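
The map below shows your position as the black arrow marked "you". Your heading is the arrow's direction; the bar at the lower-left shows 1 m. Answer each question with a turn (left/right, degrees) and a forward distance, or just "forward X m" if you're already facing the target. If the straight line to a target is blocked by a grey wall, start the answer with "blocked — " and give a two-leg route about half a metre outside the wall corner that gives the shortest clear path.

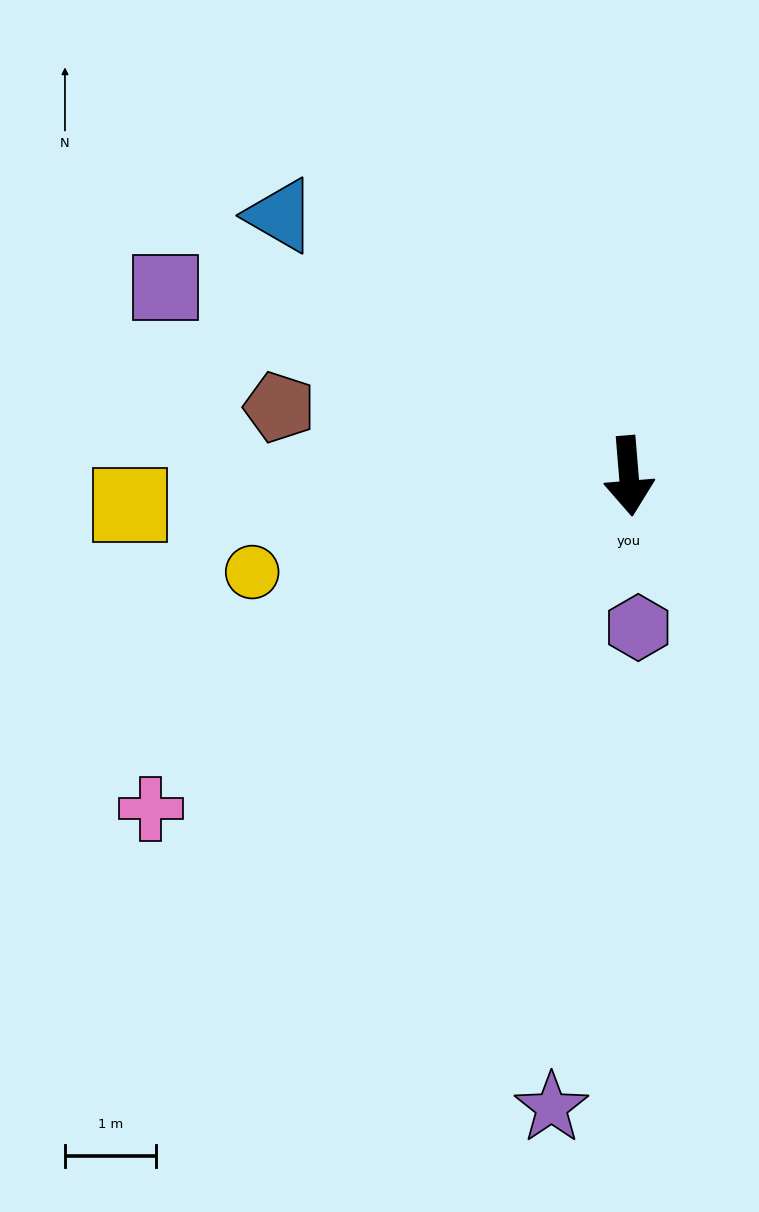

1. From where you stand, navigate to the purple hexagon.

forward 1.7 m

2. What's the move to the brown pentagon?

turn right 106°, forward 3.9 m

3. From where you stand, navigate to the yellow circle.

turn right 80°, forward 4.3 m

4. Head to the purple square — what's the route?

turn right 117°, forward 5.5 m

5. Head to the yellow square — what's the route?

turn right 91°, forward 5.5 m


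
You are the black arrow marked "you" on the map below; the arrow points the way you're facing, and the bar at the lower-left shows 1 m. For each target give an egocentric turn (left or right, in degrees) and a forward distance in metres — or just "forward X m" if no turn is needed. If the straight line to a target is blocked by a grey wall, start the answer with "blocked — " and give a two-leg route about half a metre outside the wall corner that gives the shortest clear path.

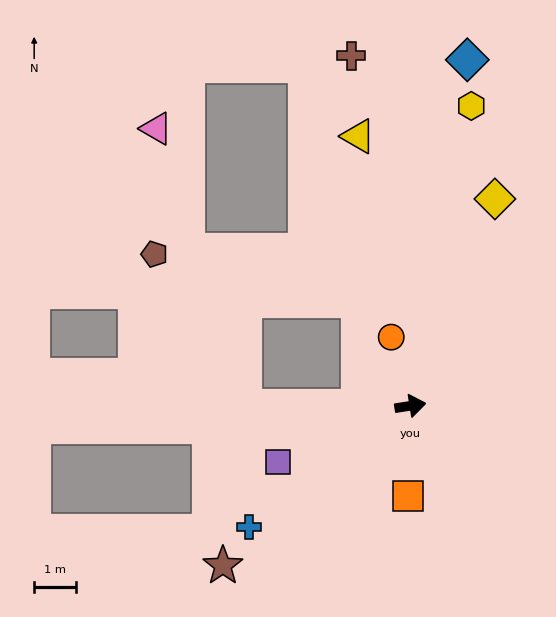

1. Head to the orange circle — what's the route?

turn left 97°, forward 1.7 m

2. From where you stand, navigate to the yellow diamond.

turn left 59°, forward 5.4 m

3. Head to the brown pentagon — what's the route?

blocked — turn left 171°, forward 4.0 m, then turn right 59°, forward 4.3 m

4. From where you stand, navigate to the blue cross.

turn right 152°, forward 4.8 m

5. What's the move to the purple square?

turn right 166°, forward 3.5 m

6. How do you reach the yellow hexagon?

turn left 70°, forward 7.3 m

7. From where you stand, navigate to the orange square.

turn right 100°, forward 2.2 m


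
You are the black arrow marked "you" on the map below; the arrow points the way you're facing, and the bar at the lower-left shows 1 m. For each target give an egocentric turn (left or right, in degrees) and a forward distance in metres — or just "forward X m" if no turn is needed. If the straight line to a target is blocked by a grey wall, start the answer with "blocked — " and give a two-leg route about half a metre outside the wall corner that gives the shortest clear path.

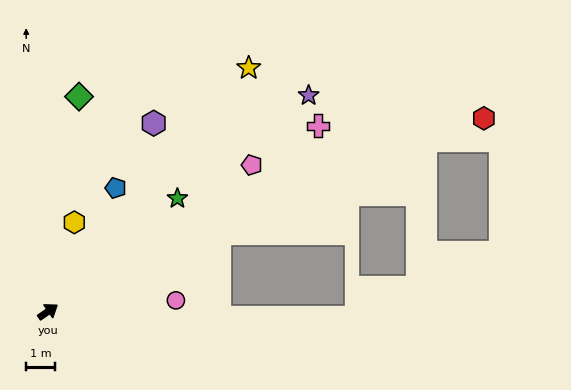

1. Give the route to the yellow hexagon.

turn left 39°, forward 3.2 m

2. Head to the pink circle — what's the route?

turn right 30°, forward 4.5 m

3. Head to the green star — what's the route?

turn left 6°, forward 6.0 m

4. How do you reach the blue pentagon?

turn left 27°, forward 4.9 m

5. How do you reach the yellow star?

turn left 16°, forward 11.0 m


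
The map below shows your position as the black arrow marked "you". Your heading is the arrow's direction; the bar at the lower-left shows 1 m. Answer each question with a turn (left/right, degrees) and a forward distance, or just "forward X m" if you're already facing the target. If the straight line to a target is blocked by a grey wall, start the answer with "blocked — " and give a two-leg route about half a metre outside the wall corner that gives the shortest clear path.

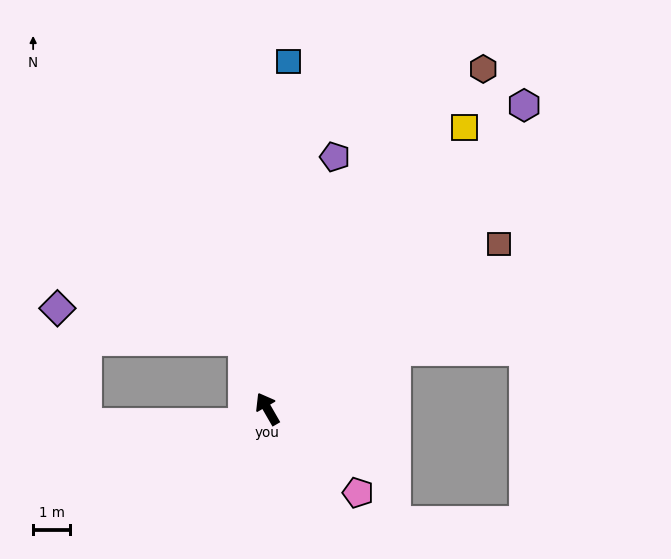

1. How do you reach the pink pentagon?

turn right 163°, forward 3.3 m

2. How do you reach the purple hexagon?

turn right 70°, forward 10.7 m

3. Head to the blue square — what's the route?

turn right 33°, forward 9.4 m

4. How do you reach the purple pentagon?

turn right 45°, forward 7.0 m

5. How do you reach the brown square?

turn right 85°, forward 7.6 m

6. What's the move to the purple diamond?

blocked — turn right 11°, forward 1.9 m, then turn left 61°, forward 5.1 m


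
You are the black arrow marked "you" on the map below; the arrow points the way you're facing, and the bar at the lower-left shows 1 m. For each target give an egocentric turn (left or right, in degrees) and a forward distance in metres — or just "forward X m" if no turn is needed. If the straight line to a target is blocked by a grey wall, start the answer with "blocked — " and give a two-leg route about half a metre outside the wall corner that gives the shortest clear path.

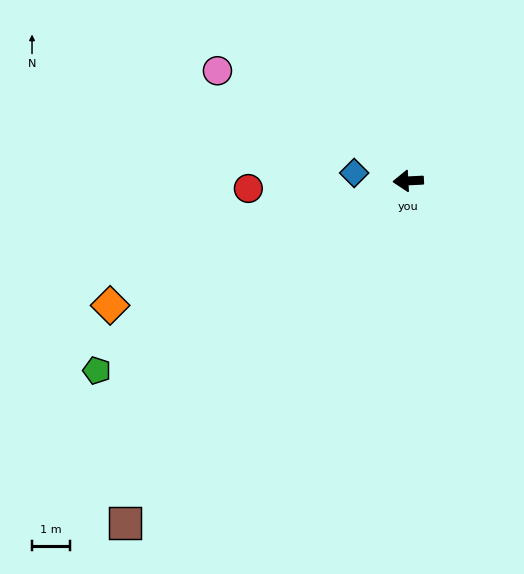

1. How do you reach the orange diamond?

turn left 20°, forward 8.4 m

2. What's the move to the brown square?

turn left 47°, forward 11.5 m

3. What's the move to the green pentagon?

turn left 28°, forward 9.5 m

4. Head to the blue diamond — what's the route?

turn right 11°, forward 1.4 m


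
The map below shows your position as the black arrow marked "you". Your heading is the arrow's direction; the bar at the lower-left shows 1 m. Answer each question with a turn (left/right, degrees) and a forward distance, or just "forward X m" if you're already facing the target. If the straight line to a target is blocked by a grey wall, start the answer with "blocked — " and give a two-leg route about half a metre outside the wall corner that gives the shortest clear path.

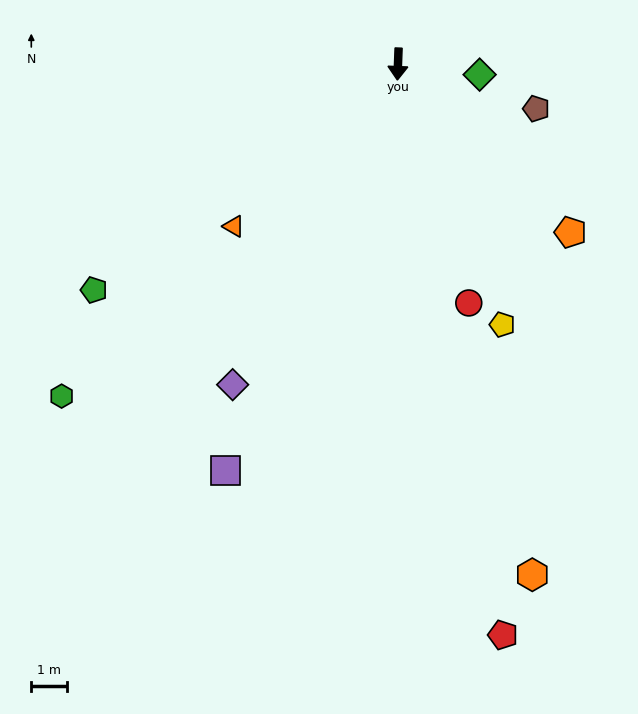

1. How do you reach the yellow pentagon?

turn left 24°, forward 7.9 m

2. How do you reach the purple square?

turn right 21°, forward 12.5 m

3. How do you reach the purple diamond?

turn right 25°, forward 10.2 m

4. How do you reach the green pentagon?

turn right 51°, forward 10.7 m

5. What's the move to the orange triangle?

turn right 43°, forward 6.5 m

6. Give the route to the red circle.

turn left 19°, forward 7.0 m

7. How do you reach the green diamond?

turn left 85°, forward 2.3 m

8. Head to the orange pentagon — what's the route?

turn left 48°, forward 6.8 m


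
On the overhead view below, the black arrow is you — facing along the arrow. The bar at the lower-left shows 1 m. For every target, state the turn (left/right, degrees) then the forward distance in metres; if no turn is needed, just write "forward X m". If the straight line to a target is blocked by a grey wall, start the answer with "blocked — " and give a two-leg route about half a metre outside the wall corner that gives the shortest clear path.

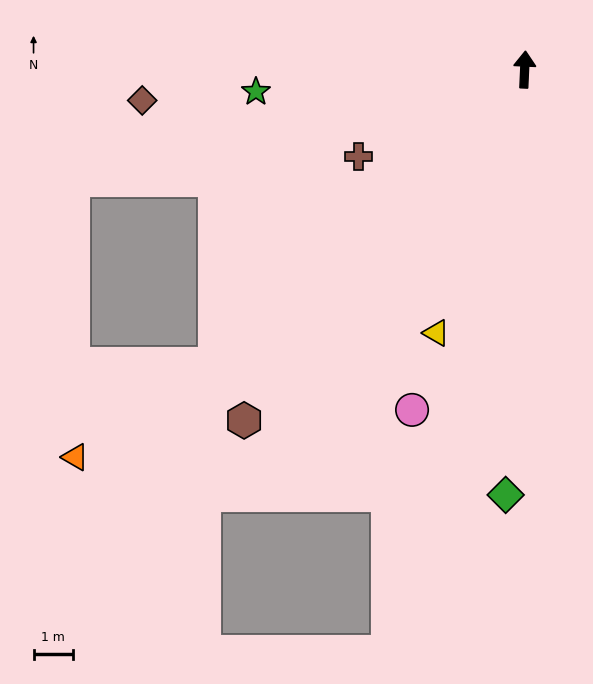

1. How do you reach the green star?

turn left 97°, forward 6.8 m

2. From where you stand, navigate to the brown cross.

turn left 120°, forward 4.7 m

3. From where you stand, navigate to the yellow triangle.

turn left 164°, forward 7.1 m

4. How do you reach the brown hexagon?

turn left 144°, forward 11.4 m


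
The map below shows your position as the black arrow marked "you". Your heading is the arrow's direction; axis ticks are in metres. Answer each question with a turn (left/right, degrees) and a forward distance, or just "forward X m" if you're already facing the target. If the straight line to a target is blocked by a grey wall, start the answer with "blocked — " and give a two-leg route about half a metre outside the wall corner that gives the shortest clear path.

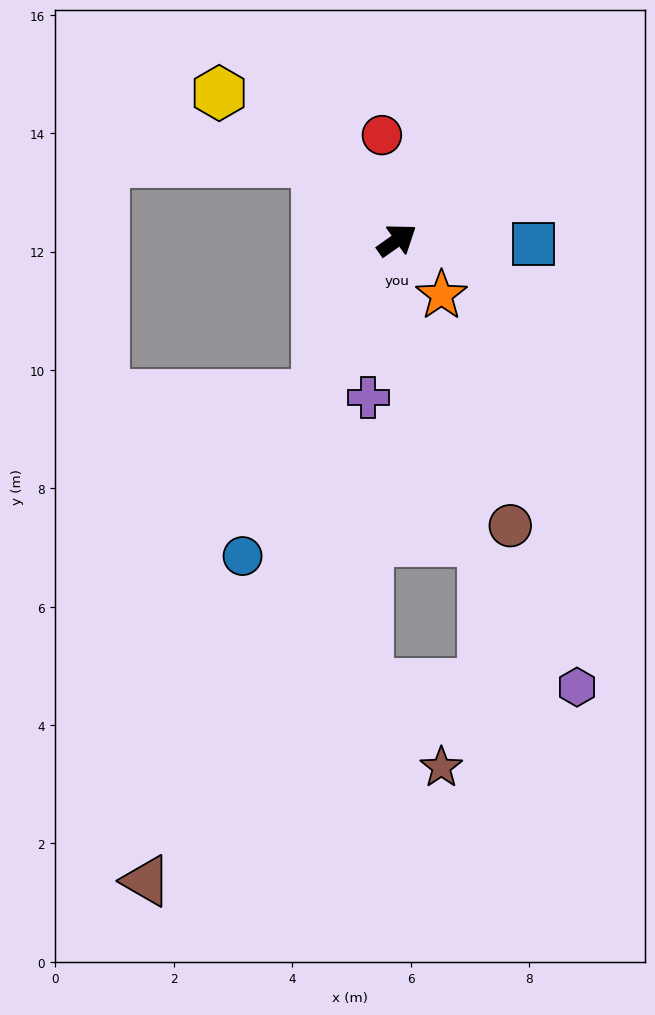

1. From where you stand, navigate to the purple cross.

turn right 136°, forward 2.7 m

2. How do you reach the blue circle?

turn right 151°, forward 5.9 m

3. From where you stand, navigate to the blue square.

turn right 37°, forward 2.3 m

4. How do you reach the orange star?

turn right 86°, forward 1.2 m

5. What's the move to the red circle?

turn left 63°, forward 1.8 m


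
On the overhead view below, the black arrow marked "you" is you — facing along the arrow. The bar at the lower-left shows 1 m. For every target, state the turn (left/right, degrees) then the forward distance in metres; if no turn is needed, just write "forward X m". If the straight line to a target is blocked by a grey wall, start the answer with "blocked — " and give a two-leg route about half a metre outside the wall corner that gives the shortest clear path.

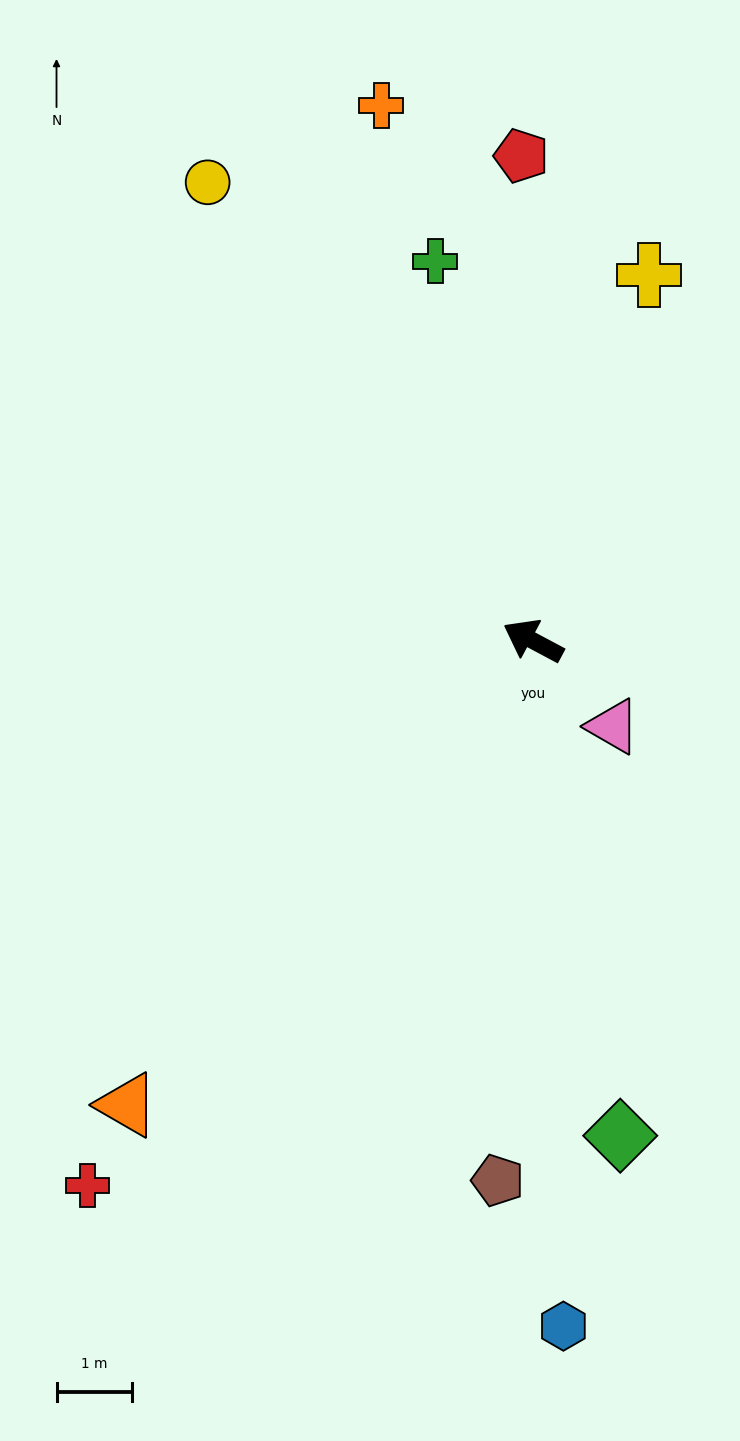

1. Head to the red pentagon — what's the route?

turn right 61°, forward 6.4 m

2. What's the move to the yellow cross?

turn right 79°, forward 5.1 m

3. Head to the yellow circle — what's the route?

turn right 27°, forward 7.4 m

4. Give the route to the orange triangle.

turn left 77°, forward 8.1 m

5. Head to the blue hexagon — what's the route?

turn left 121°, forward 9.0 m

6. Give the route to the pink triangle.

turn left 161°, forward 1.5 m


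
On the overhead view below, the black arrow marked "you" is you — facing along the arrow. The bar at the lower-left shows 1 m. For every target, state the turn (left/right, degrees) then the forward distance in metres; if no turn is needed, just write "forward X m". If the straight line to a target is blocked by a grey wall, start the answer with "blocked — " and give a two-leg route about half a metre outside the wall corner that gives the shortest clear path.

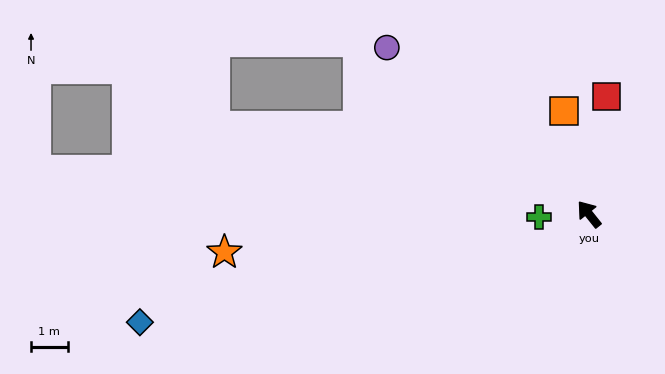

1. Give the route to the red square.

turn right 47°, forward 3.2 m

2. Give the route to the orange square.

turn right 25°, forward 2.9 m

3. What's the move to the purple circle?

turn left 12°, forward 7.2 m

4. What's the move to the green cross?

turn left 55°, forward 1.4 m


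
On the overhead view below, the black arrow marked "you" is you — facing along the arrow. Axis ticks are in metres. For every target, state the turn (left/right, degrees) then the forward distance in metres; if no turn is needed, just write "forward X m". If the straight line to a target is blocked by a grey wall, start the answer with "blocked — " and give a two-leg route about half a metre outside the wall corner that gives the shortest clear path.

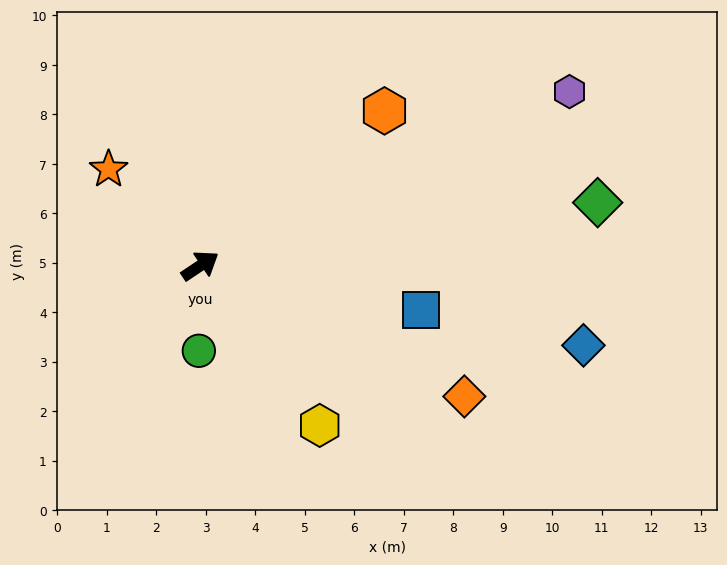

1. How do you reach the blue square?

turn right 45°, forward 4.5 m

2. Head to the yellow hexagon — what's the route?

turn right 87°, forward 4.0 m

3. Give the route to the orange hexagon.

turn left 6°, forward 4.9 m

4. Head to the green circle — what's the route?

turn right 125°, forward 1.7 m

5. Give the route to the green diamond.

turn right 25°, forward 8.1 m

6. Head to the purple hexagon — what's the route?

turn right 9°, forward 8.3 m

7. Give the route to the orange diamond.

turn right 60°, forward 6.0 m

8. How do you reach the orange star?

turn left 100°, forward 2.7 m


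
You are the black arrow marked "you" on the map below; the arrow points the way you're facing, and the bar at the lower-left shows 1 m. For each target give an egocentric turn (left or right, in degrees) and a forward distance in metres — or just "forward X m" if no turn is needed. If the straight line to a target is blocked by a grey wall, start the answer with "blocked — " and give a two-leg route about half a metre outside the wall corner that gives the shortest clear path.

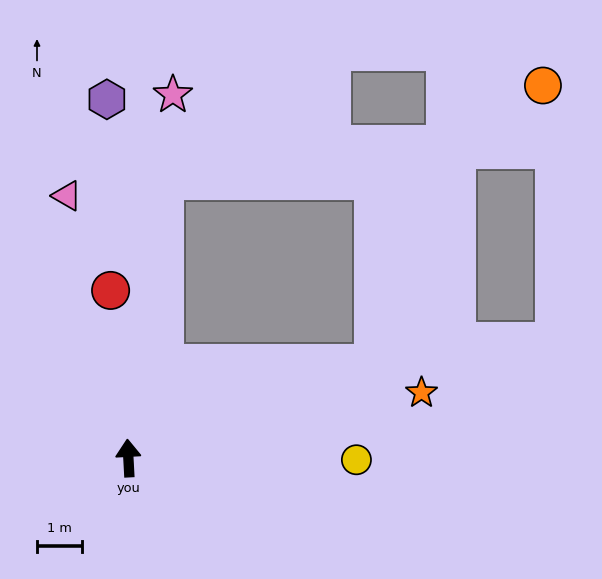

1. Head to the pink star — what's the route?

turn right 10°, forward 8.2 m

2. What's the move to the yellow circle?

turn right 94°, forward 5.1 m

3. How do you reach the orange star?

turn right 81°, forward 6.7 m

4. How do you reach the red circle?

turn left 3°, forward 3.8 m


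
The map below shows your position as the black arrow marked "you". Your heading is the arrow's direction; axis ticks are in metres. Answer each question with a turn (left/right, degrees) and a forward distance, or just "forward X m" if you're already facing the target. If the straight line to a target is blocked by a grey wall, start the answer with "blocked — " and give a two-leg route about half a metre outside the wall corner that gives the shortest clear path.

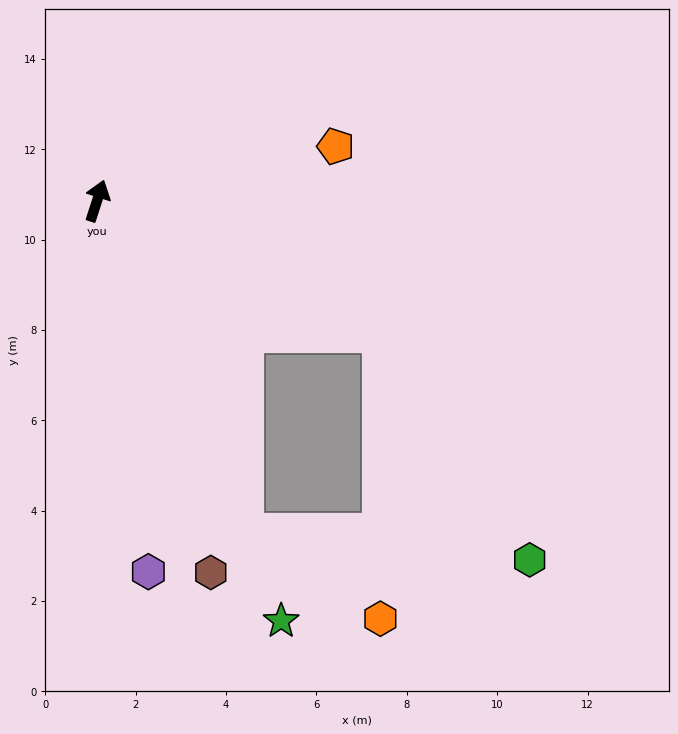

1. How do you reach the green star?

turn right 138°, forward 10.2 m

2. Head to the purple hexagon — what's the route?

turn right 154°, forward 8.3 m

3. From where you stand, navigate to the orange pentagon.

turn right 59°, forward 5.4 m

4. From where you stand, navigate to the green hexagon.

blocked — turn right 97°, forward 6.9 m, then turn right 32°, forward 6.0 m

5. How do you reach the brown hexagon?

turn right 145°, forward 8.6 m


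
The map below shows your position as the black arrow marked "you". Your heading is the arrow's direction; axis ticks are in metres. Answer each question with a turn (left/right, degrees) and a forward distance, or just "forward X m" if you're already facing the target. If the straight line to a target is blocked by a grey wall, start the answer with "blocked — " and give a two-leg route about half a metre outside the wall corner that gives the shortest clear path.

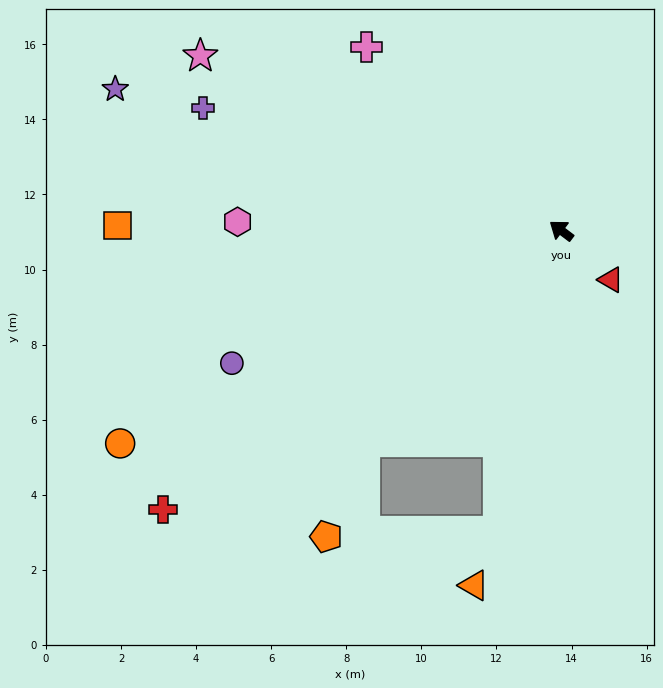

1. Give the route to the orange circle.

turn left 63°, forward 13.0 m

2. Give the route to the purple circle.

turn left 59°, forward 9.5 m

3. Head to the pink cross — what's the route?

turn right 6°, forward 7.1 m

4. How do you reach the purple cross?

turn left 18°, forward 10.1 m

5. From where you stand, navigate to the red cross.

turn left 72°, forward 12.9 m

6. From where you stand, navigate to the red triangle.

turn left 172°, forward 1.9 m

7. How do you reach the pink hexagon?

turn left 36°, forward 8.6 m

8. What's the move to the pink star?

turn left 11°, forward 10.7 m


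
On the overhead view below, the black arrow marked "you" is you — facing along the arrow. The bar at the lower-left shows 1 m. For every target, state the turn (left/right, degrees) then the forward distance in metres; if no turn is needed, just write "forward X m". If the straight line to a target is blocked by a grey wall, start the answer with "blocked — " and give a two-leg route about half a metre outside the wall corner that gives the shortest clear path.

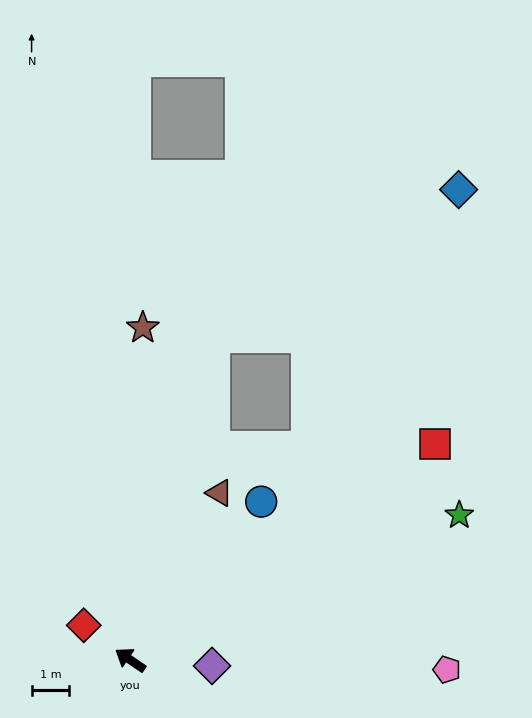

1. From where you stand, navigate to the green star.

turn right 122°, forward 9.6 m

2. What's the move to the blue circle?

turn right 95°, forward 5.5 m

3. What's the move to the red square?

turn right 110°, forward 9.9 m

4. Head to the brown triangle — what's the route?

turn right 84°, forward 5.0 m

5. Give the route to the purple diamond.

turn right 150°, forward 2.2 m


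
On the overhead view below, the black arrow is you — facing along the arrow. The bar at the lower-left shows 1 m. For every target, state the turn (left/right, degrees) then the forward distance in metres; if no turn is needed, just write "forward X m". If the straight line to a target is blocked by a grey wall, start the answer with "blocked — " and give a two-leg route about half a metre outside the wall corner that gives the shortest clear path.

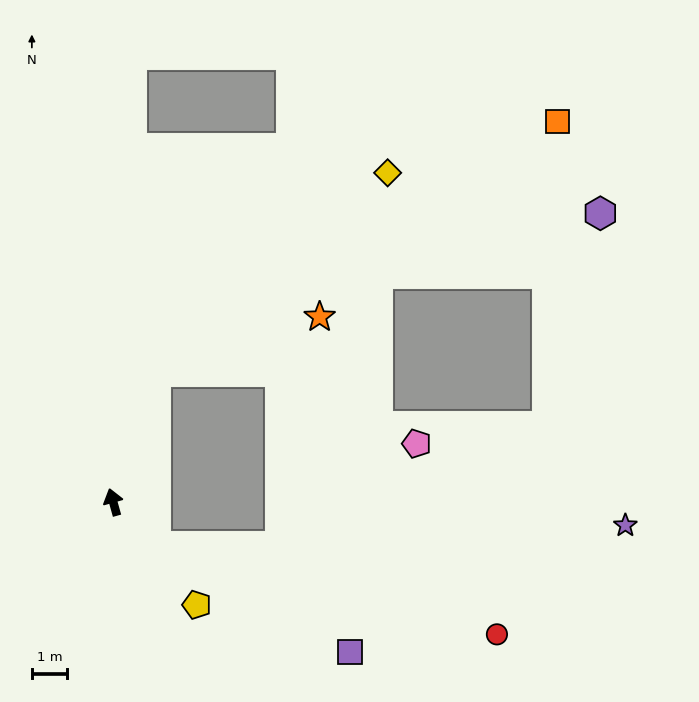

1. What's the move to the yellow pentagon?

turn right 157°, forward 3.7 m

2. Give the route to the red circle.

blocked — turn right 151°, forward 1.7 m, then turn left 31°, forward 9.9 m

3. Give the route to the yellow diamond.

blocked — turn right 34°, forward 3.9 m, then turn right 31°, forward 8.6 m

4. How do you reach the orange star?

blocked — turn right 34°, forward 3.9 m, then turn right 53°, forward 4.9 m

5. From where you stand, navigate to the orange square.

blocked — turn right 34°, forward 3.9 m, then turn right 40°, forward 13.3 m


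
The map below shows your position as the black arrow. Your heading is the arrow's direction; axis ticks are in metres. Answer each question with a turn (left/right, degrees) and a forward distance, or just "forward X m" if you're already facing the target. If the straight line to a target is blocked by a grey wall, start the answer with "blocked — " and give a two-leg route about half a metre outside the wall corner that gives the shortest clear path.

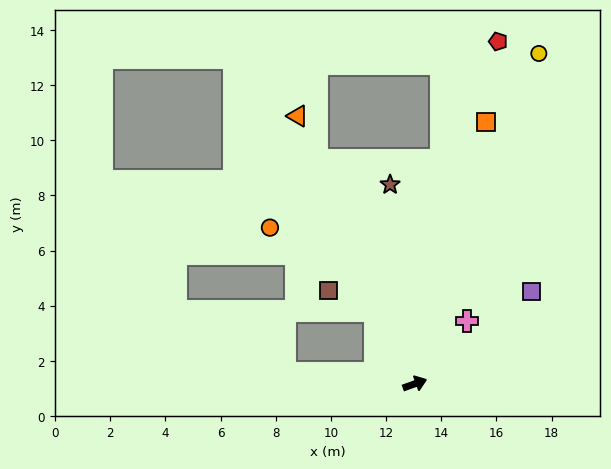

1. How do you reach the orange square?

turn left 55°, forward 9.9 m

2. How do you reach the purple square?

turn left 18°, forward 5.4 m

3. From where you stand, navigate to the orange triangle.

turn left 94°, forward 10.6 m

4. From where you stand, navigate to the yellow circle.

turn left 50°, forward 12.8 m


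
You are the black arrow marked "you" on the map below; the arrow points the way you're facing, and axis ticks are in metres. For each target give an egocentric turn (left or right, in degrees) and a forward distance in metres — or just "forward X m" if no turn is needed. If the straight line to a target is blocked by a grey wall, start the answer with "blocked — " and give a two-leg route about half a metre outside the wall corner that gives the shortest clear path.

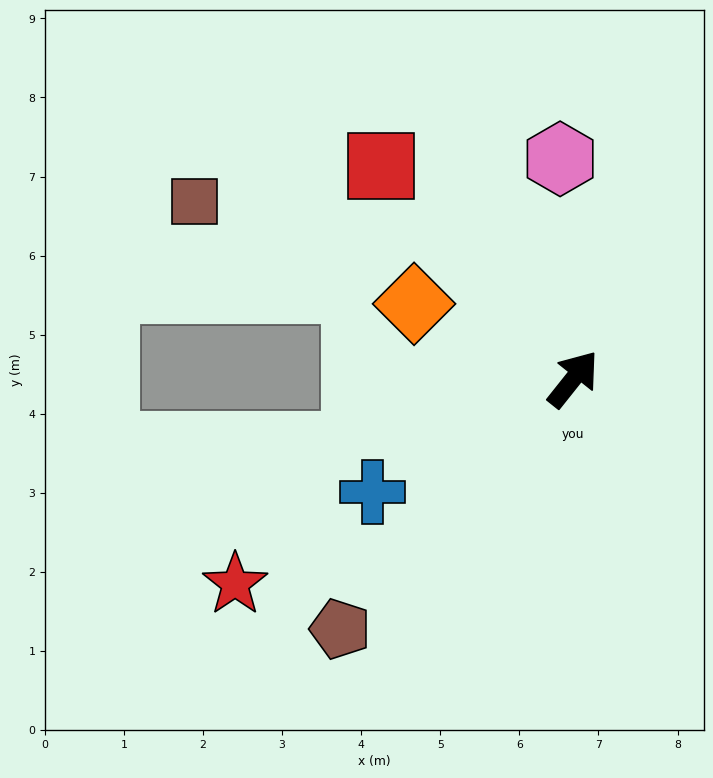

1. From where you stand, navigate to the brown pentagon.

turn left 176°, forward 4.3 m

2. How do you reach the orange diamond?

turn left 103°, forward 2.2 m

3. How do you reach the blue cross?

turn left 158°, forward 2.9 m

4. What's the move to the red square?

turn left 81°, forward 3.6 m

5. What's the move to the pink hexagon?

turn left 42°, forward 2.8 m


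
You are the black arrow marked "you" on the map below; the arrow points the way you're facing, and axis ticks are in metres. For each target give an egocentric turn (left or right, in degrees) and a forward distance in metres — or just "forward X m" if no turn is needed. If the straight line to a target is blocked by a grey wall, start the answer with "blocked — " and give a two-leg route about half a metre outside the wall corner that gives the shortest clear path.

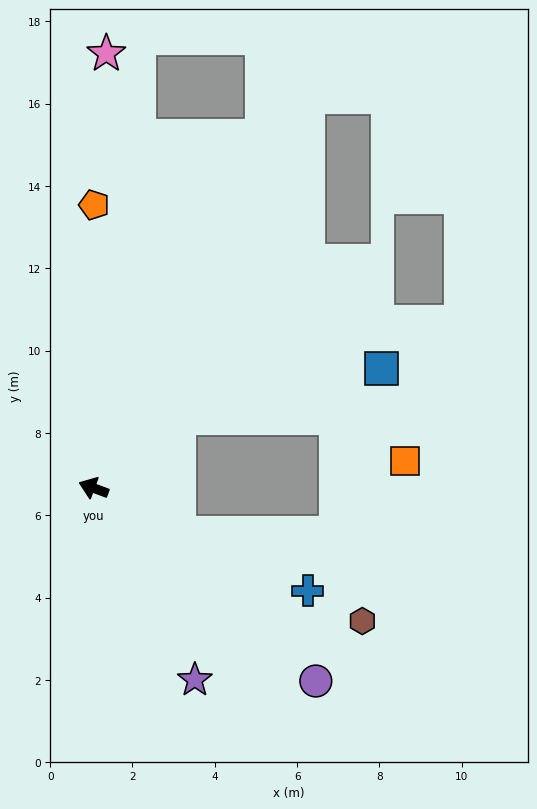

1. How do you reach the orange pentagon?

turn right 70°, forward 6.9 m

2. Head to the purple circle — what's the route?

turn left 159°, forward 7.1 m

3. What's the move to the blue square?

blocked — turn right 120°, forward 2.7 m, then turn right 26°, forward 5.1 m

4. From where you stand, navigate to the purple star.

turn left 138°, forward 5.3 m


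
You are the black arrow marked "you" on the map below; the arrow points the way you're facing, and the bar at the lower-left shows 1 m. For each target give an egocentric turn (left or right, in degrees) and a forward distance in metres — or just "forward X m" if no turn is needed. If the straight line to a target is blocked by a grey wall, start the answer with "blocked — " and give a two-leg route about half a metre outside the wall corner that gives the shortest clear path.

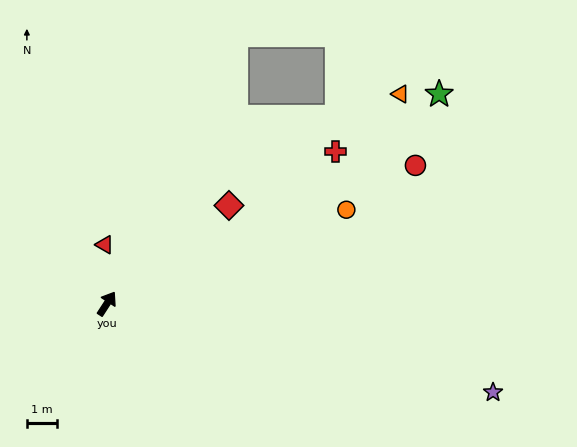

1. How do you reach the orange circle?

turn right 36°, forward 8.7 m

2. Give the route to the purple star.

turn right 70°, forward 13.3 m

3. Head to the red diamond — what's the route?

turn right 18°, forward 5.3 m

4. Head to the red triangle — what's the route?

turn left 35°, forward 2.0 m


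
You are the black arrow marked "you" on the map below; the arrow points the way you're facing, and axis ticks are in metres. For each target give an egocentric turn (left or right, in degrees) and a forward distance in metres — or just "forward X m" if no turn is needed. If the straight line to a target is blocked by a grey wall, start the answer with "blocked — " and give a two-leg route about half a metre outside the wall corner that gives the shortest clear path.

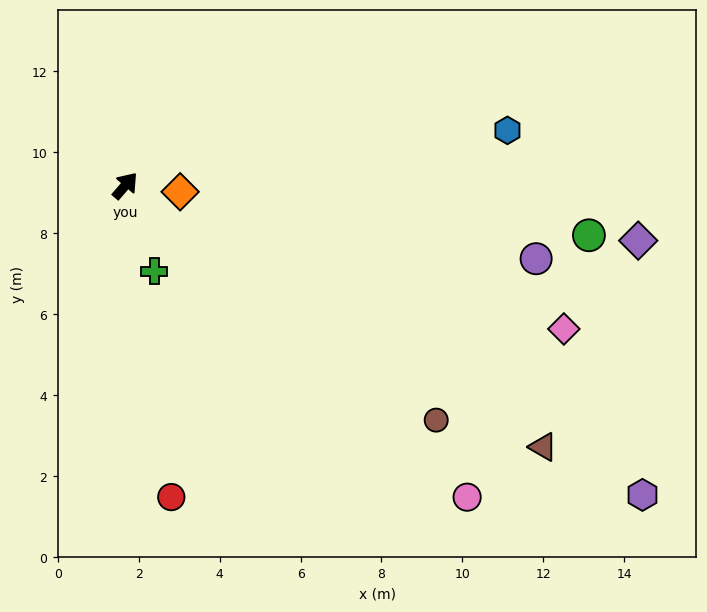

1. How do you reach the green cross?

turn right 121°, forward 2.2 m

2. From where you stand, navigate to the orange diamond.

turn right 56°, forward 1.4 m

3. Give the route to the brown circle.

turn right 86°, forward 9.6 m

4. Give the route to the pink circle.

turn right 91°, forward 11.4 m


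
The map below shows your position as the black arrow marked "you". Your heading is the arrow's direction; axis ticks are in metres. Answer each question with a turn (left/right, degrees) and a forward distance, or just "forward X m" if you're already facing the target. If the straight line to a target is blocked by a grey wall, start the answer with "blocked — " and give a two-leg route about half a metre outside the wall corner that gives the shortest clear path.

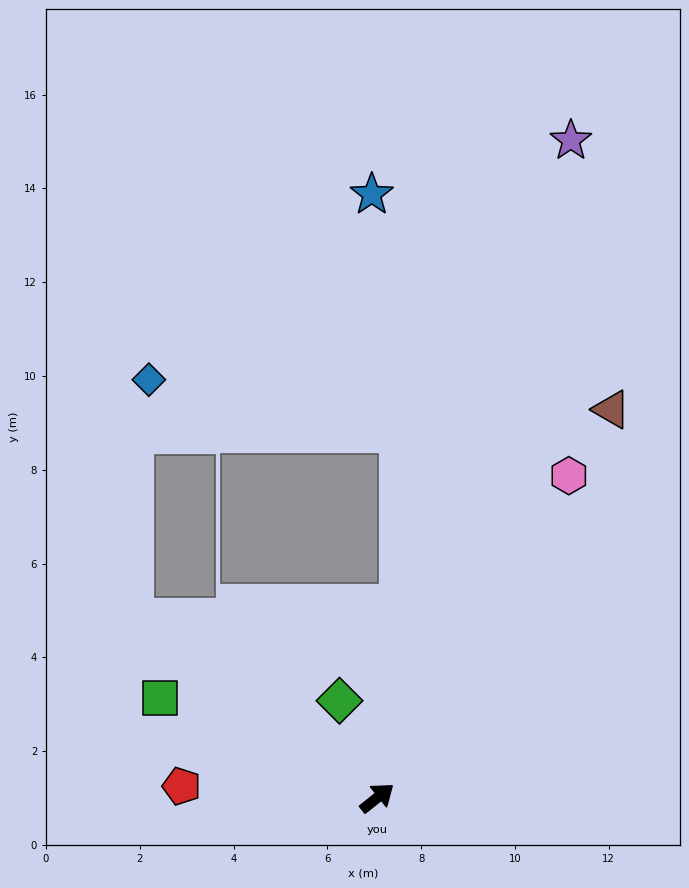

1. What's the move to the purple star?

turn left 35°, forward 14.6 m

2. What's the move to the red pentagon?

turn left 138°, forward 4.2 m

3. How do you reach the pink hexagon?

turn left 21°, forward 8.0 m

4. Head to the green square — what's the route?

turn left 117°, forward 5.1 m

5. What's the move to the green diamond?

turn left 73°, forward 2.2 m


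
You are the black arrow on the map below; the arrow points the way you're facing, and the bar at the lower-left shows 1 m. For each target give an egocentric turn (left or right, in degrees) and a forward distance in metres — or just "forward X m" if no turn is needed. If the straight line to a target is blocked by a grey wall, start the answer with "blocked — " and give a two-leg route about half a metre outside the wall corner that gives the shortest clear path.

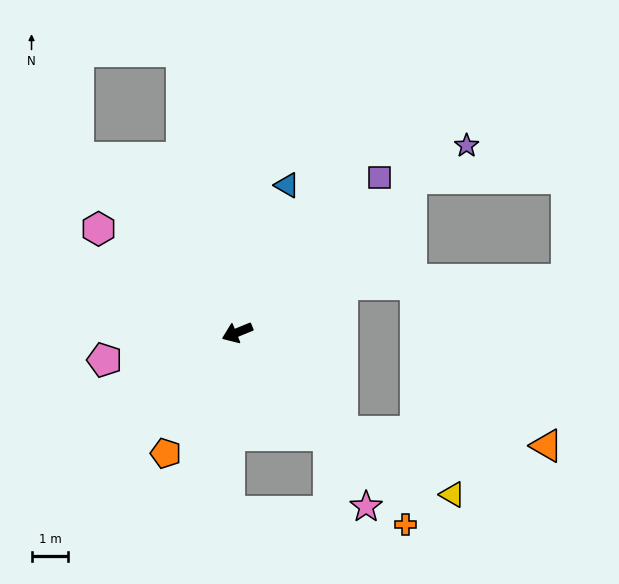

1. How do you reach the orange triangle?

blocked — turn left 114°, forward 3.9 m, then turn left 40°, forward 5.5 m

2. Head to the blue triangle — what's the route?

turn right 131°, forward 4.2 m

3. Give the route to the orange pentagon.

turn left 37°, forward 3.8 m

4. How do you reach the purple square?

turn right 155°, forward 5.7 m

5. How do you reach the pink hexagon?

turn right 59°, forward 4.7 m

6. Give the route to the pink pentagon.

turn right 11°, forward 3.7 m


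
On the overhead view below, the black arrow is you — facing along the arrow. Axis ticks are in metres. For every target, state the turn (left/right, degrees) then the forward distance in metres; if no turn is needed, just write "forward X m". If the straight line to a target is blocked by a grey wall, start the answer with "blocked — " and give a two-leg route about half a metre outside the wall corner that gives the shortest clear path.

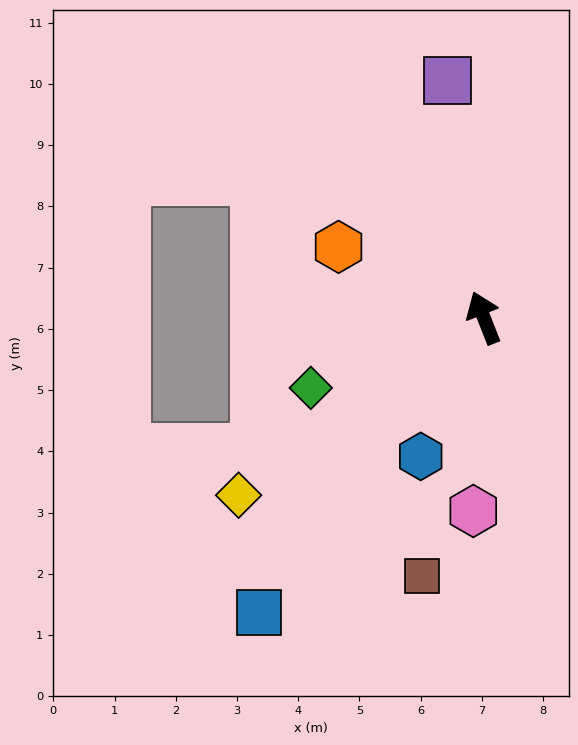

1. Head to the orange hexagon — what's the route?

turn left 43°, forward 2.6 m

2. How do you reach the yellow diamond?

turn left 104°, forward 4.9 m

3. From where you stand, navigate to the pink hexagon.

turn left 155°, forward 3.2 m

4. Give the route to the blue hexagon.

turn left 134°, forward 2.5 m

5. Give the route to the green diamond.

turn left 91°, forward 3.1 m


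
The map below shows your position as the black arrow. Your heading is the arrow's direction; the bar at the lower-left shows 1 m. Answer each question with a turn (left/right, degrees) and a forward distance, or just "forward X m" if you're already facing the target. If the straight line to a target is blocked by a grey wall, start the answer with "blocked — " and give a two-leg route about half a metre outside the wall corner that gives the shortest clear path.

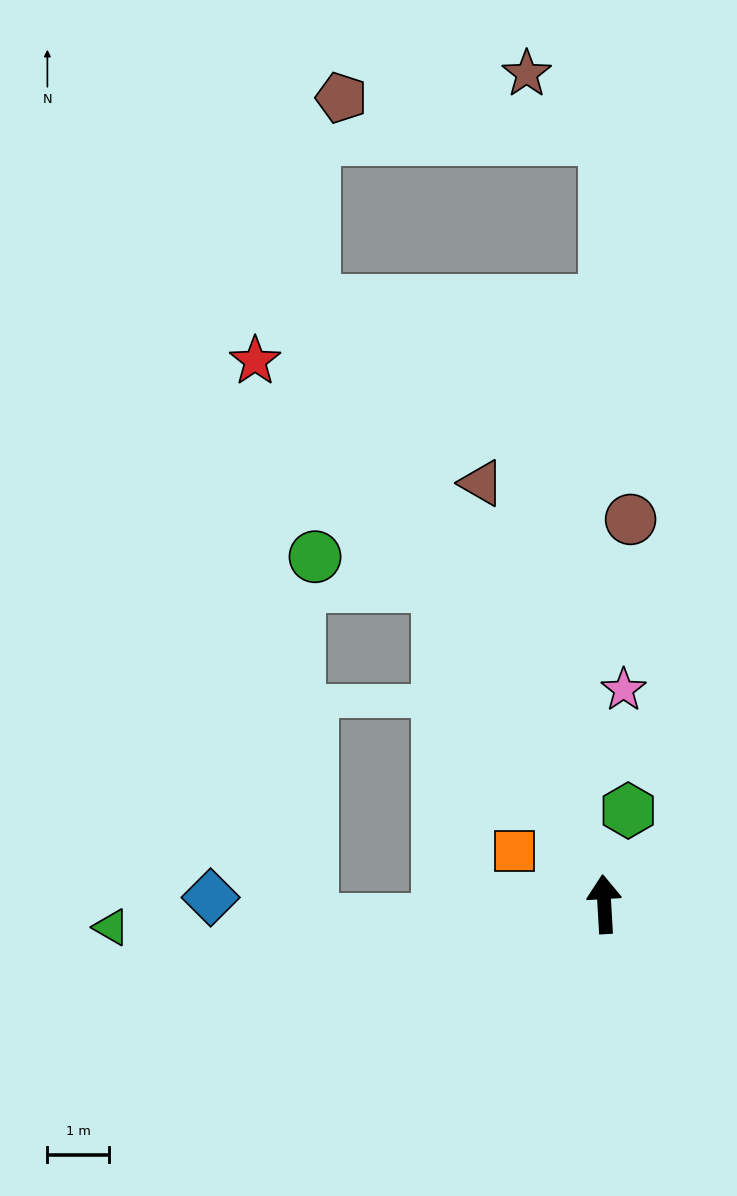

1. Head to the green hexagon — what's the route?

turn right 18°, forward 1.6 m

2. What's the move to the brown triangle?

turn left 13°, forward 7.1 m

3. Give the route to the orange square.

turn left 56°, forward 1.7 m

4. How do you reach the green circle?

blocked — turn left 24°, forward 5.8 m, then turn left 49°, forward 2.0 m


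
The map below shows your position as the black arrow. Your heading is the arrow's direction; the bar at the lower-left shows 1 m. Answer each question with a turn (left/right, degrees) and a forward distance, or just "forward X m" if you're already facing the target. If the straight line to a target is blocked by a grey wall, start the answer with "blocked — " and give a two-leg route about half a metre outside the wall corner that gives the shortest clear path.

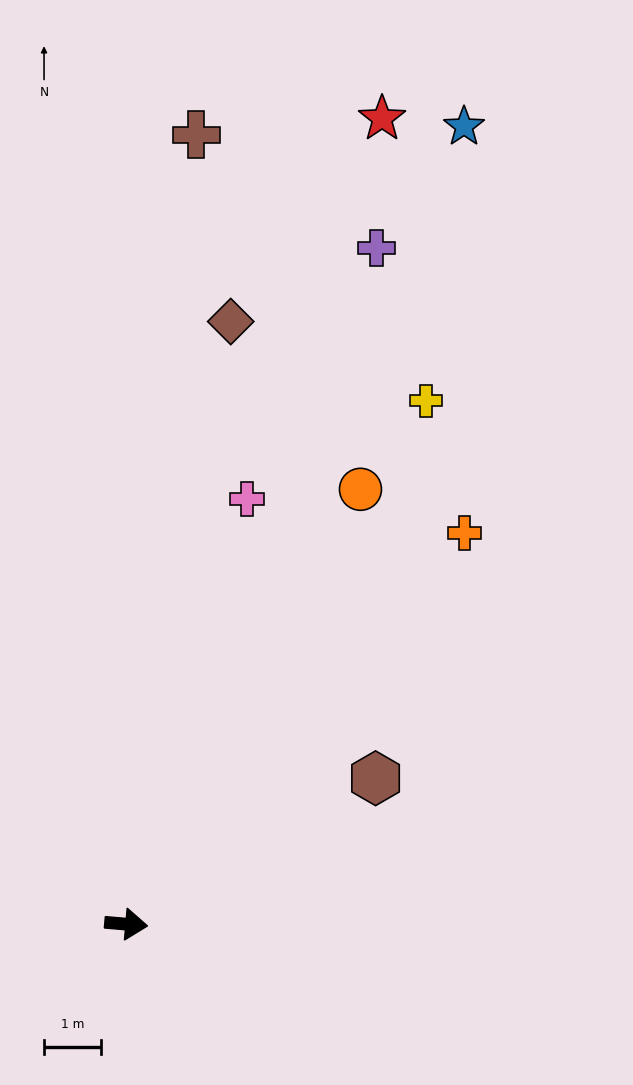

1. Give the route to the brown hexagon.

turn left 35°, forward 5.0 m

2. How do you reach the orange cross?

turn left 54°, forward 9.0 m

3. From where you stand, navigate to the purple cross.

turn left 75°, forward 12.6 m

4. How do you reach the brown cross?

turn left 90°, forward 13.8 m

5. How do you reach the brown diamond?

turn left 85°, forward 10.7 m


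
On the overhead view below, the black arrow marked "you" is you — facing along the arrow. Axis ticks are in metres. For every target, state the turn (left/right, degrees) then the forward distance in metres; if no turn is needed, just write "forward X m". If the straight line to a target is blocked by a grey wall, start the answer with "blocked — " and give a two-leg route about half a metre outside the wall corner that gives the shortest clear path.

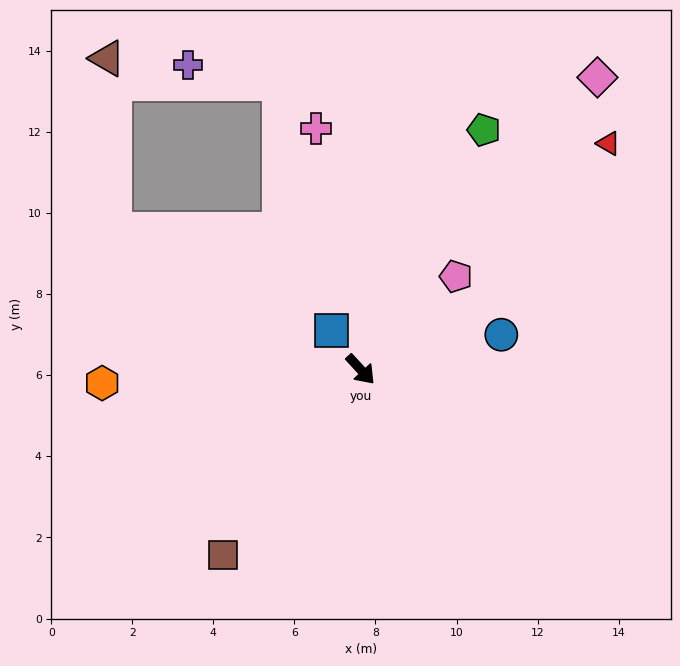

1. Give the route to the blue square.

turn left 175°, forward 1.2 m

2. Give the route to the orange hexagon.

turn right 130°, forward 6.4 m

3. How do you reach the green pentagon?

turn left 110°, forward 6.6 m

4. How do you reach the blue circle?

turn left 61°, forward 3.6 m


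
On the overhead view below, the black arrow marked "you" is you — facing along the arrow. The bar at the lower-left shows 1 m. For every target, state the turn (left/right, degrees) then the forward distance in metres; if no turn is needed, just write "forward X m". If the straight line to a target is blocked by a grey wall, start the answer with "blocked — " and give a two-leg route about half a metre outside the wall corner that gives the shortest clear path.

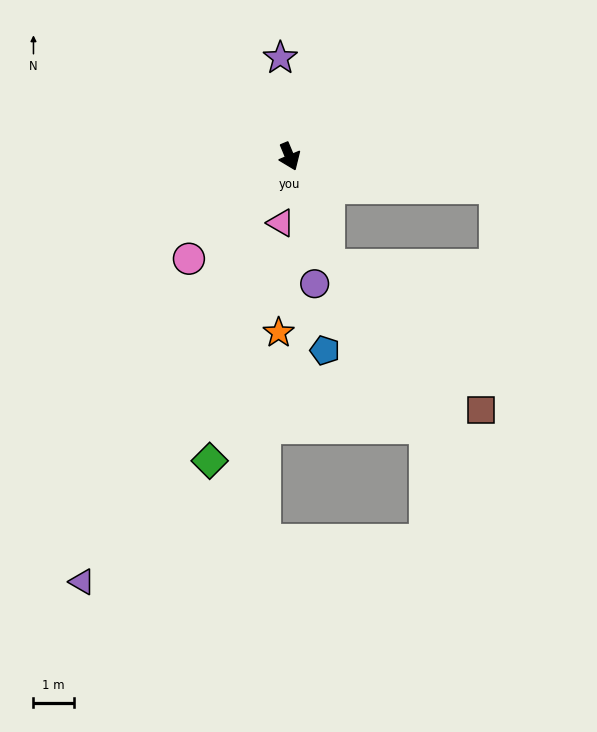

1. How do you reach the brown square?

blocked — turn right 3°, forward 2.9 m, then turn left 27°, forward 5.2 m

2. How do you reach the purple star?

turn left 163°, forward 2.5 m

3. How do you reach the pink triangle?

turn right 30°, forward 1.7 m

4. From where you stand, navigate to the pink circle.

turn right 67°, forward 3.6 m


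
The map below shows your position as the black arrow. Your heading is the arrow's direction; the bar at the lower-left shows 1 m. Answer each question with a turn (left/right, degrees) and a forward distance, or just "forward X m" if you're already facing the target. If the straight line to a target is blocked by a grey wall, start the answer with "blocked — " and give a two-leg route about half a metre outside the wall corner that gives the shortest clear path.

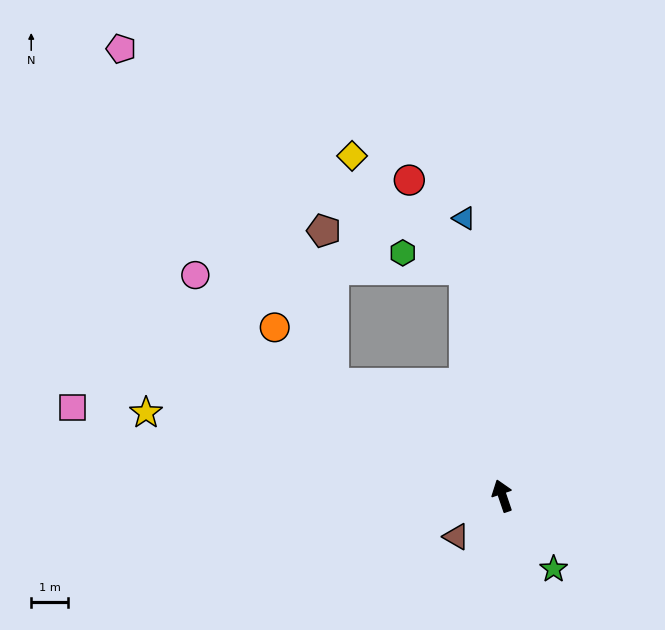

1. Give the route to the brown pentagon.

blocked — turn left 38°, forward 5.5 m, then turn right 53°, forward 4.2 m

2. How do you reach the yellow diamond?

blocked — turn right 9°, forward 6.2 m, then turn left 35°, forward 4.4 m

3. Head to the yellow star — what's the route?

turn left 58°, forward 9.9 m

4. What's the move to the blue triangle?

turn right 11°, forward 7.6 m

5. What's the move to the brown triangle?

turn left 113°, forward 1.7 m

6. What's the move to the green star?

turn right 164°, forward 2.4 m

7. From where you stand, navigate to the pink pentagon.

blocked — turn right 9°, forward 6.2 m, then turn left 48°, forward 11.1 m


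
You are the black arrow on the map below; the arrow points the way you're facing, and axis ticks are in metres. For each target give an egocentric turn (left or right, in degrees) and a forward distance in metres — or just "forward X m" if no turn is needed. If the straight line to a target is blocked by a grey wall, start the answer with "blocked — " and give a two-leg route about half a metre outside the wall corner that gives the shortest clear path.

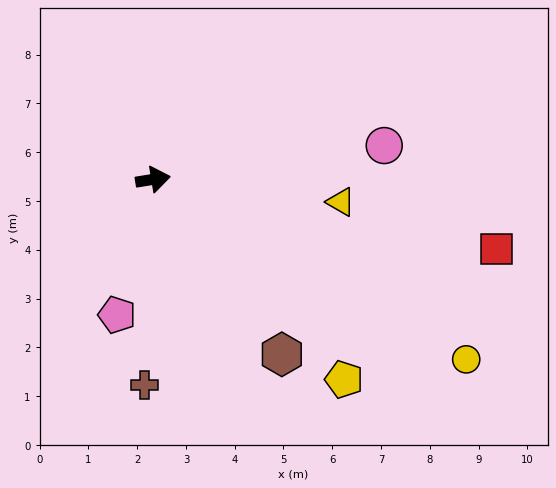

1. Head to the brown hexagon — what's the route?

turn right 63°, forward 4.5 m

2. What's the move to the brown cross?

turn right 102°, forward 4.2 m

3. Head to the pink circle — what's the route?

forward 4.8 m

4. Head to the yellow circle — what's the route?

turn right 39°, forward 7.4 m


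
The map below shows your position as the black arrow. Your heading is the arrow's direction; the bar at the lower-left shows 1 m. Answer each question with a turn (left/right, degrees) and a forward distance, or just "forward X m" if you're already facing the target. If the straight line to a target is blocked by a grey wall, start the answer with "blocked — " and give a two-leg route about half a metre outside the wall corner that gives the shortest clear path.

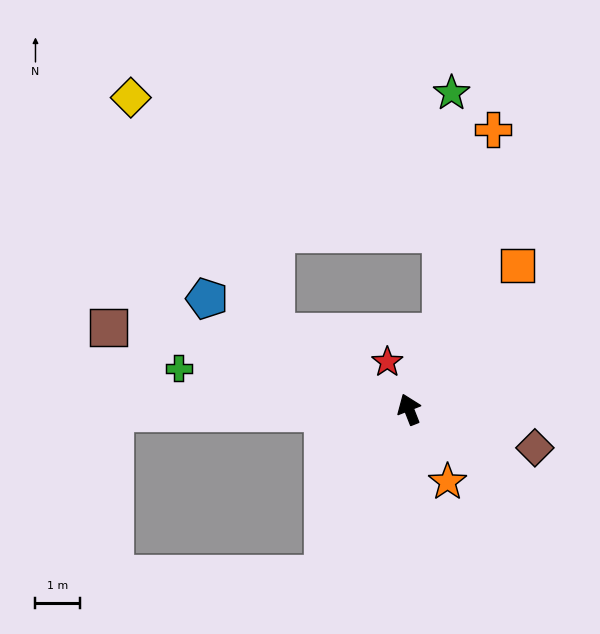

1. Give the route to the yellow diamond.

blocked — turn left 38°, forward 3.5 m, then turn right 28°, forward 6.2 m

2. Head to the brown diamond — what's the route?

turn right 128°, forward 3.0 m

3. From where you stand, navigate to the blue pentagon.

turn left 40°, forward 5.2 m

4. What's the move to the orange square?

turn right 59°, forward 4.1 m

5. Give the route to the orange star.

turn right 174°, forward 1.9 m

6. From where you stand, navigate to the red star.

turn left 3°, forward 1.2 m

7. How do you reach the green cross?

turn left 58°, forward 5.3 m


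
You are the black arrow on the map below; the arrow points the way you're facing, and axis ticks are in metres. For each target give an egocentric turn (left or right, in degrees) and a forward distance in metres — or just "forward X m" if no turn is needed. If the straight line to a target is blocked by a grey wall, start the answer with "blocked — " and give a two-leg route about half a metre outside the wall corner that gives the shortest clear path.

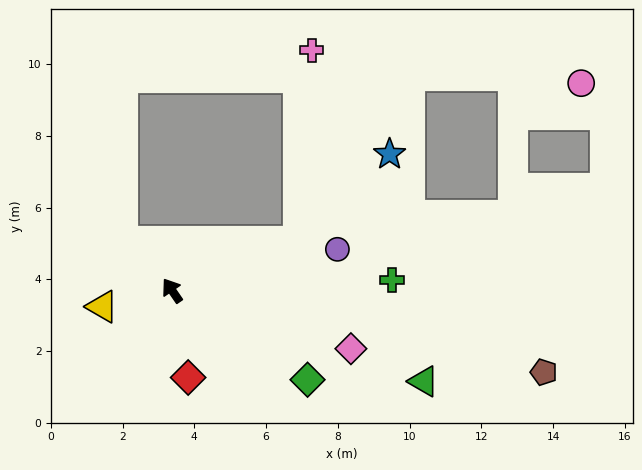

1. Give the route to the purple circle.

turn right 110°, forward 4.7 m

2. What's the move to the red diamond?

turn left 156°, forward 2.5 m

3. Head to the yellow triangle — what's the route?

turn left 68°, forward 2.0 m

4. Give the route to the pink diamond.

turn right 142°, forward 5.2 m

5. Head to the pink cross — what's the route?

blocked — turn right 103°, forward 3.8 m, then turn left 64°, forward 5.3 m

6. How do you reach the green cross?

turn right 122°, forward 6.1 m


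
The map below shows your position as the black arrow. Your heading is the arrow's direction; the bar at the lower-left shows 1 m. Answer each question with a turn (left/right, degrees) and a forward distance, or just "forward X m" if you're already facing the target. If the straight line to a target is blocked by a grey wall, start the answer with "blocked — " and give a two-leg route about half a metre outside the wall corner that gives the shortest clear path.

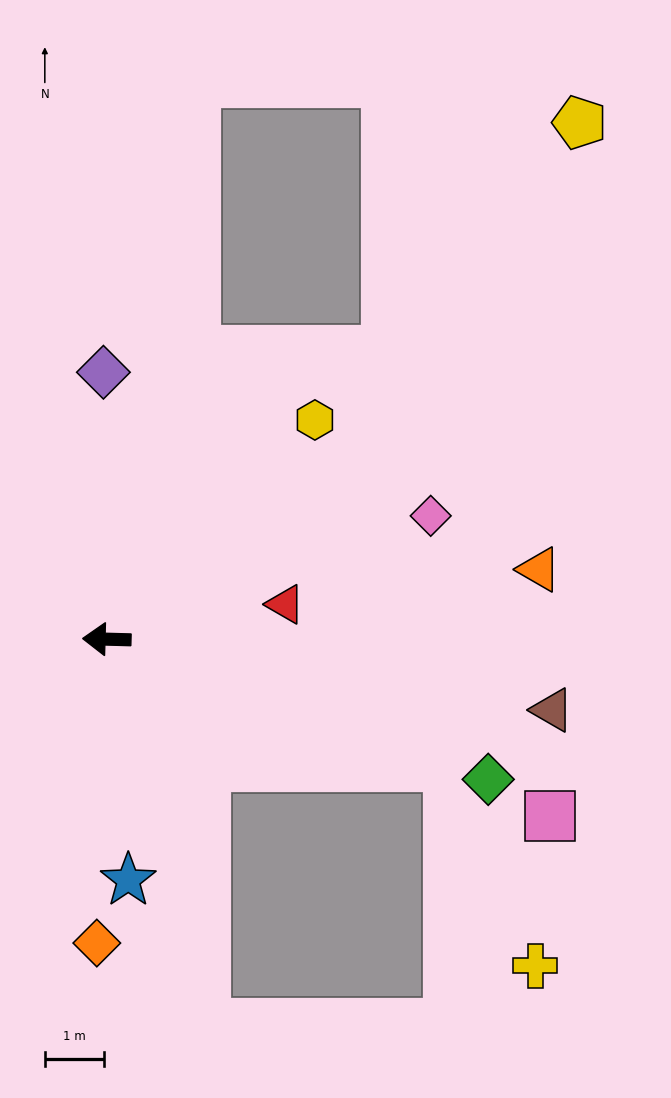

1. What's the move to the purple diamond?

turn right 88°, forward 4.5 m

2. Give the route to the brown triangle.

turn left 173°, forward 7.6 m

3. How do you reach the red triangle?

turn right 167°, forward 3.1 m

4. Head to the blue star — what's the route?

turn left 97°, forward 4.1 m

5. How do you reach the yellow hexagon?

turn right 132°, forward 5.1 m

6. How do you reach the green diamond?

turn left 161°, forward 6.9 m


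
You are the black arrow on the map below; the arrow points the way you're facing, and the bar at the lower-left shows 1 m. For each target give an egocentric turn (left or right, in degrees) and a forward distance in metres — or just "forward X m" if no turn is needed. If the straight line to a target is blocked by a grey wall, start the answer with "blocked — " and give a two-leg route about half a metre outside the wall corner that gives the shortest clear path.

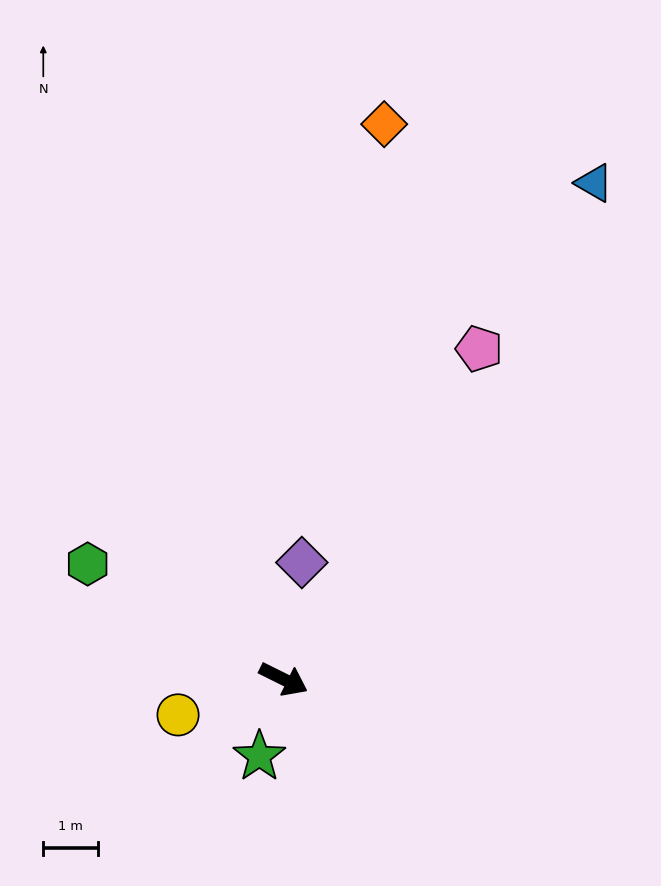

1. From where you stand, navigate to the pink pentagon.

turn left 86°, forward 7.0 m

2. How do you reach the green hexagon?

turn left 176°, forward 4.1 m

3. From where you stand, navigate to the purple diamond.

turn left 108°, forward 2.1 m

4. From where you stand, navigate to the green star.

turn right 81°, forward 1.5 m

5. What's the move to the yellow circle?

turn right 135°, forward 2.0 m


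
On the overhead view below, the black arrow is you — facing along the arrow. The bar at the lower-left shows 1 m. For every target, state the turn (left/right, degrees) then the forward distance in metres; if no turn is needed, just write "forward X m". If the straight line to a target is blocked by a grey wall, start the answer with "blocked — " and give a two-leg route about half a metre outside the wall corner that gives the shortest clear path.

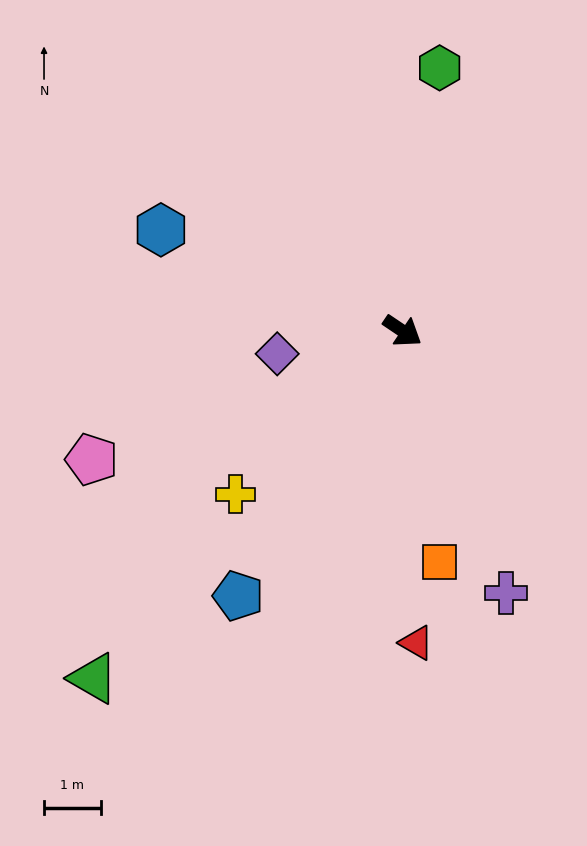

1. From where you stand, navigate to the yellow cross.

turn right 102°, forward 4.1 m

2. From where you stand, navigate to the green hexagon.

turn left 116°, forward 4.7 m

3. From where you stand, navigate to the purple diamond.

turn right 136°, forward 2.2 m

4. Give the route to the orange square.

turn right 47°, forward 4.1 m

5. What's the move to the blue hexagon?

turn right 169°, forward 4.6 m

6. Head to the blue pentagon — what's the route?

turn right 88°, forward 5.5 m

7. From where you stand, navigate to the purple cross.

turn right 35°, forward 5.0 m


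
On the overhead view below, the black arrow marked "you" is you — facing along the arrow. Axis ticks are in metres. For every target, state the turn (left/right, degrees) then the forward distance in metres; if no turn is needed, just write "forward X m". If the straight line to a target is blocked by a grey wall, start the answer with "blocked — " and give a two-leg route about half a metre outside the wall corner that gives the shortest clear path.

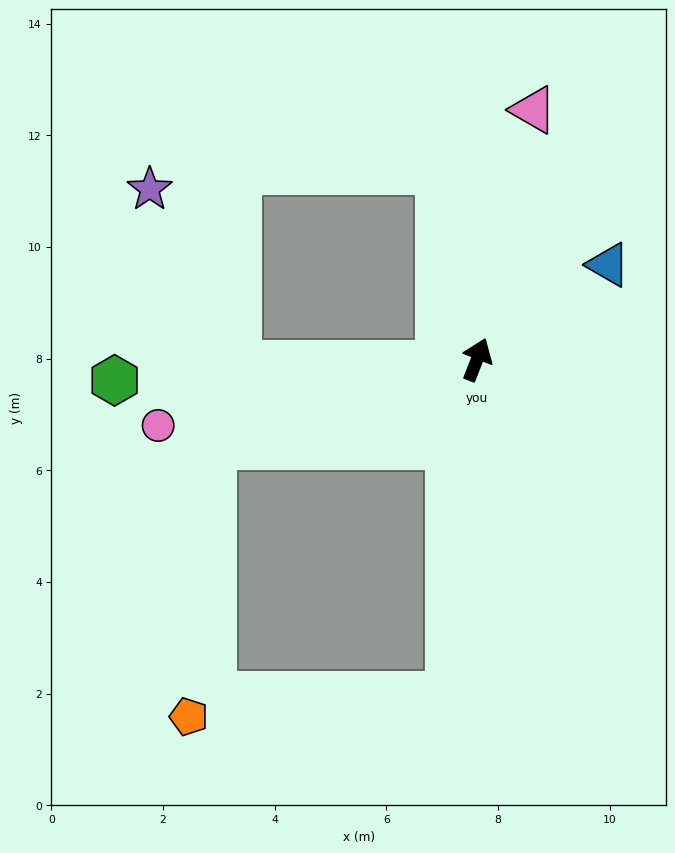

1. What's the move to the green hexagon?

turn left 115°, forward 6.5 m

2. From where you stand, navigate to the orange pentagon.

blocked — turn left 129°, forward 5.0 m, then turn left 67°, forward 4.9 m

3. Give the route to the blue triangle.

turn right 33°, forward 2.9 m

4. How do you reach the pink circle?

turn left 123°, forward 5.8 m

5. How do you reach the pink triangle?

turn left 9°, forward 4.6 m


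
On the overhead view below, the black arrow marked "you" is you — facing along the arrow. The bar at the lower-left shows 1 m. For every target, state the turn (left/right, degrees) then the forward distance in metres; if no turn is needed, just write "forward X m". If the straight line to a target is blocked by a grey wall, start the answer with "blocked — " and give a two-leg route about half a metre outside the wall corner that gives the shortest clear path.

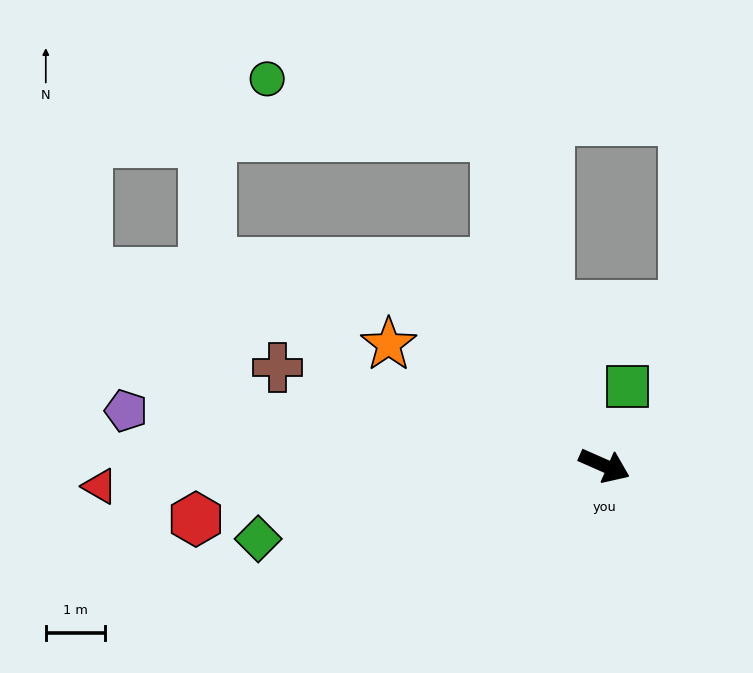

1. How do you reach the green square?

turn left 97°, forward 1.4 m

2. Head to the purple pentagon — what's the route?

turn right 163°, forward 8.2 m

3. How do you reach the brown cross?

turn right 173°, forward 5.8 m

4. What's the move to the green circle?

blocked — turn left 132°, forward 5.9 m, then turn left 58°, forward 4.0 m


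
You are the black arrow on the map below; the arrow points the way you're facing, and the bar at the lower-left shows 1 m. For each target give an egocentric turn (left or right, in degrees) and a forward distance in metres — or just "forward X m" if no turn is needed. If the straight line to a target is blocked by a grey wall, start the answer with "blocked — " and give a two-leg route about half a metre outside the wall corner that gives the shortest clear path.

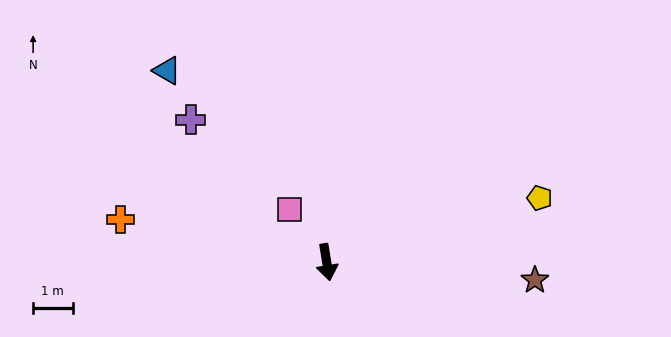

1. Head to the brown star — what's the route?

turn left 76°, forward 5.3 m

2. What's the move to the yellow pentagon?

turn left 98°, forward 5.6 m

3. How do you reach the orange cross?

turn right 111°, forward 5.3 m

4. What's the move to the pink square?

turn right 154°, forward 1.6 m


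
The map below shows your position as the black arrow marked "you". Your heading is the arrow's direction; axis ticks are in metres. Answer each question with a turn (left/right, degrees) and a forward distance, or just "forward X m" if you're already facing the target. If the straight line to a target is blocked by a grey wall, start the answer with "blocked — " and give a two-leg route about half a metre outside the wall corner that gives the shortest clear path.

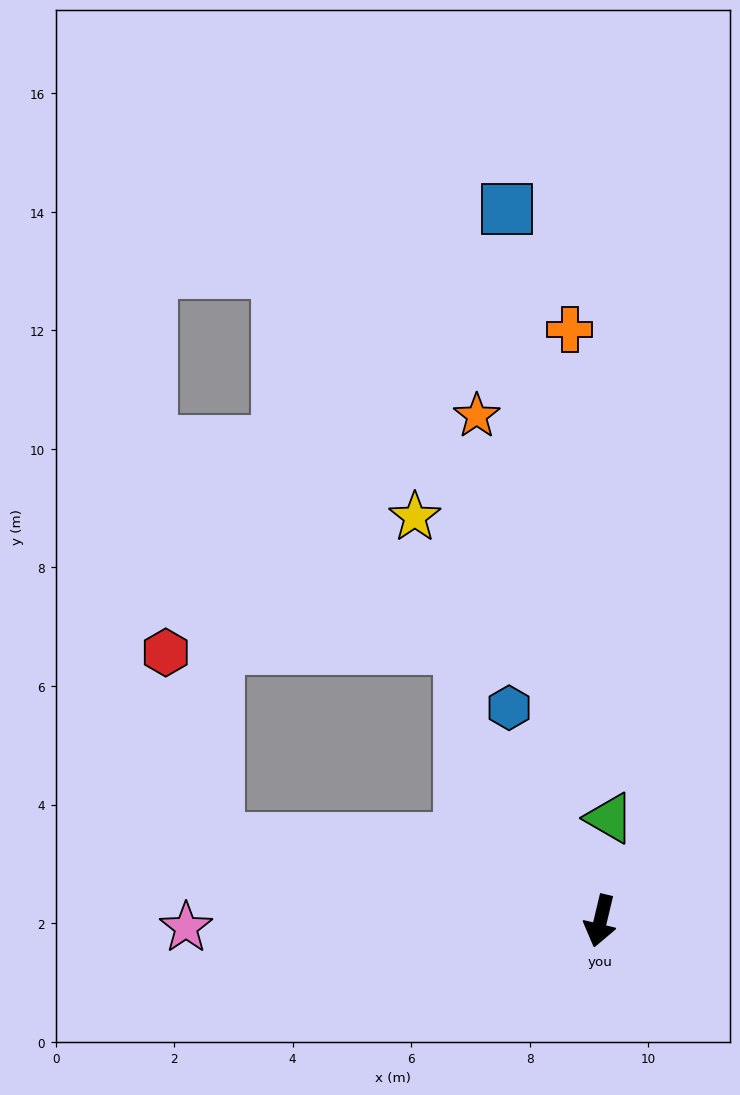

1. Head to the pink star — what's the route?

turn right 76°, forward 7.0 m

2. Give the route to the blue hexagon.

turn right 143°, forward 3.9 m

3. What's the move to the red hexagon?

blocked — turn right 89°, forward 6.6 m, then turn right 61°, forward 3.2 m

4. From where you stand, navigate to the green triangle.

turn right 172°, forward 1.7 m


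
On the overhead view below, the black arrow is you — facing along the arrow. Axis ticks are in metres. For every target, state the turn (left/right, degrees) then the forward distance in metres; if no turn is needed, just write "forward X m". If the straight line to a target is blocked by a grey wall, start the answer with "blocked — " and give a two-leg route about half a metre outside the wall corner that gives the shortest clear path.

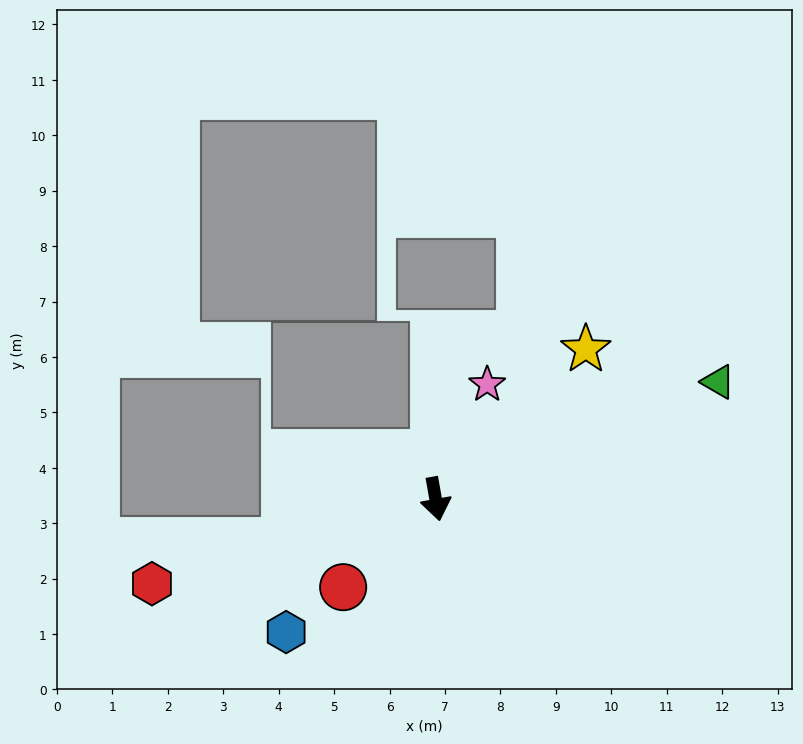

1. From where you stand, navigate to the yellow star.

turn left 125°, forward 3.8 m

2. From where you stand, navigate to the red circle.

turn right 56°, forward 2.3 m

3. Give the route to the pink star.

turn left 146°, forward 2.3 m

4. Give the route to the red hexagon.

turn right 83°, forward 5.3 m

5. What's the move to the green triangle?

turn left 102°, forward 5.5 m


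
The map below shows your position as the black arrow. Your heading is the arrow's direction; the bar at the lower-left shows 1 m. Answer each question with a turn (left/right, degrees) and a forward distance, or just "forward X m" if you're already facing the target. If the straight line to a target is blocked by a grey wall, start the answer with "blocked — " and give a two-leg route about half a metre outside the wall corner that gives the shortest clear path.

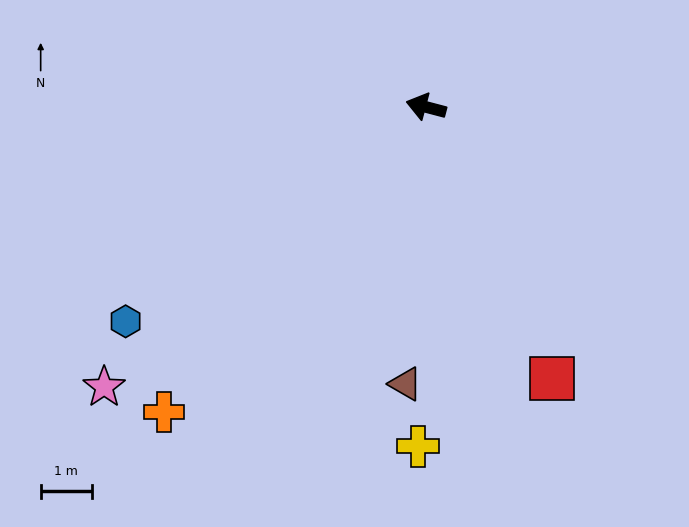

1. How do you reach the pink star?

turn left 56°, forward 8.3 m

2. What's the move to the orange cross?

turn left 64°, forward 7.8 m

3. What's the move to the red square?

turn left 130°, forward 5.8 m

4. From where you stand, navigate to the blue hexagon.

turn left 50°, forward 7.2 m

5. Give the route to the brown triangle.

turn left 101°, forward 5.4 m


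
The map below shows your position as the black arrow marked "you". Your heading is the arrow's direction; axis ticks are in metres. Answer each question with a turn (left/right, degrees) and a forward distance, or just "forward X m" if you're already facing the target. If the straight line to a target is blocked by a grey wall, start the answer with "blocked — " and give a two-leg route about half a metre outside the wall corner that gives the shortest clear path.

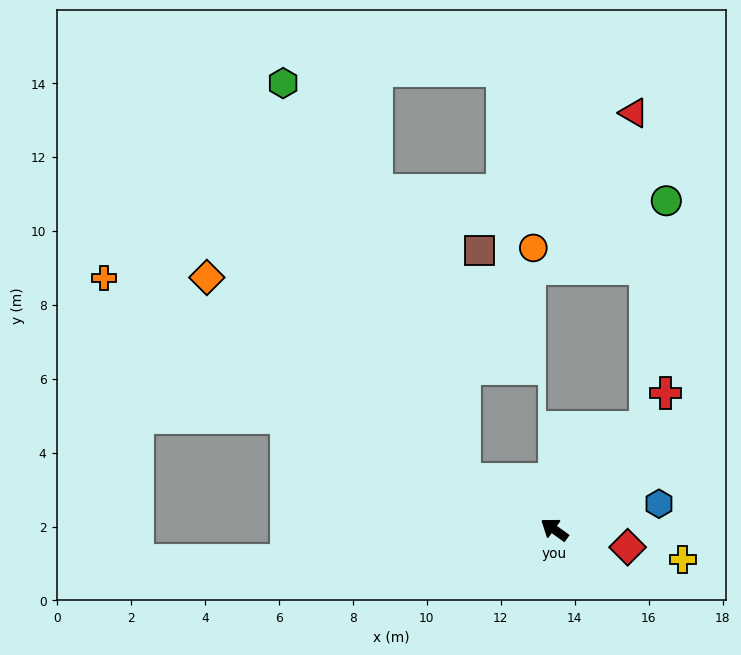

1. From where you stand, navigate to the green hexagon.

blocked — turn left 6°, forward 2.8 m, then turn right 35°, forward 11.8 m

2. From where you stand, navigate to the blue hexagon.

turn right 130°, forward 2.9 m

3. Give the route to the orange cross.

turn left 7°, forward 13.9 m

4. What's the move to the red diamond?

turn right 158°, forward 2.0 m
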